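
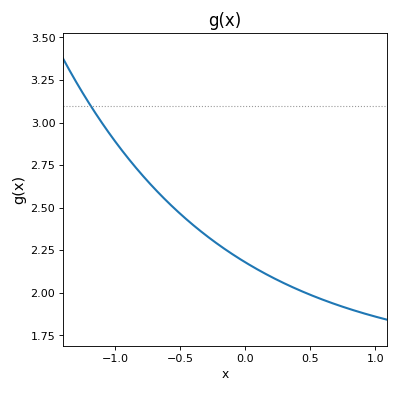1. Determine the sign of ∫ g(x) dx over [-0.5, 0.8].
positive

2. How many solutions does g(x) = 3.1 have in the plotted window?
1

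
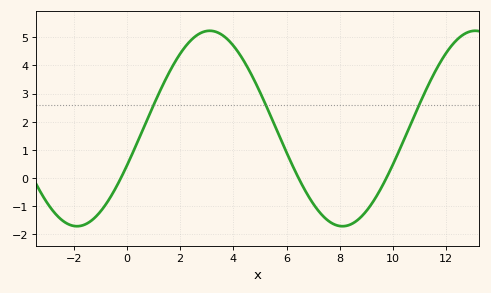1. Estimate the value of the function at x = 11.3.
3.3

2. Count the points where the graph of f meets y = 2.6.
3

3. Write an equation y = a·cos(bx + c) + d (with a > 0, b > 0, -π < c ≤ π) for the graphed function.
y = 3.47cos(0.63x - 2) + 1.76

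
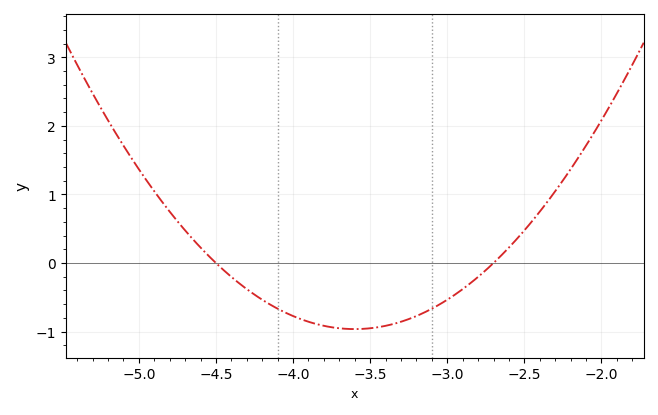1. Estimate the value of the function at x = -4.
-0.8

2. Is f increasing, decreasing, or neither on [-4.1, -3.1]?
neither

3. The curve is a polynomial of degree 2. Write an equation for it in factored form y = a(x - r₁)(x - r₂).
y = 1.19(x + 4.5)(x + 2.7)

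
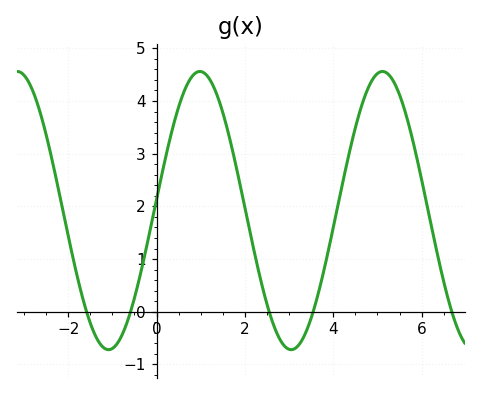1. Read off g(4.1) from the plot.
2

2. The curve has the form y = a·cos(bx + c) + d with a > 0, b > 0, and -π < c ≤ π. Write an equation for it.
y = 2.64cos(1.52x - 1.49) + 1.92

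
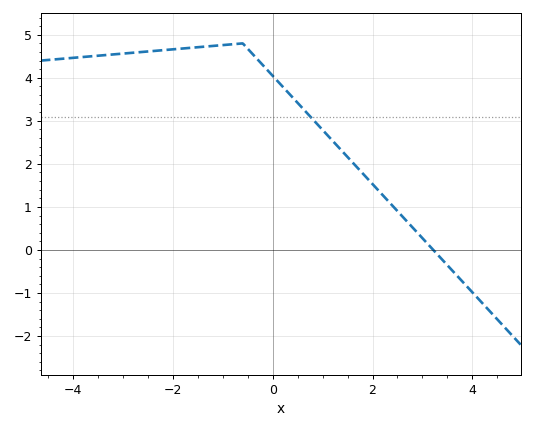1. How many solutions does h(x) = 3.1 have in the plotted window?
1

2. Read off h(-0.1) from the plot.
4.2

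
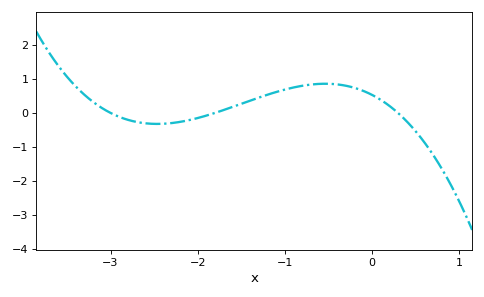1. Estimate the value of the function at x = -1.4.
0.359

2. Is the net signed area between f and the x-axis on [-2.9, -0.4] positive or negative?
positive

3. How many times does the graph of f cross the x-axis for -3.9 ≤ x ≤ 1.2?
3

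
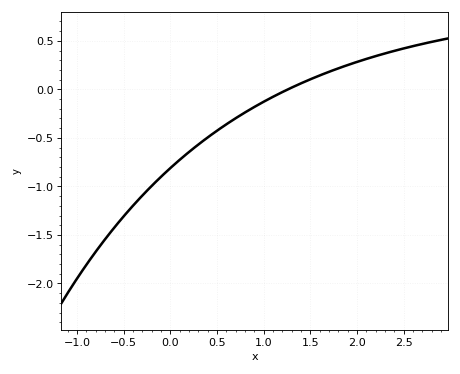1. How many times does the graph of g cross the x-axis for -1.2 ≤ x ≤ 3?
1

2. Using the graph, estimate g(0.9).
-0.2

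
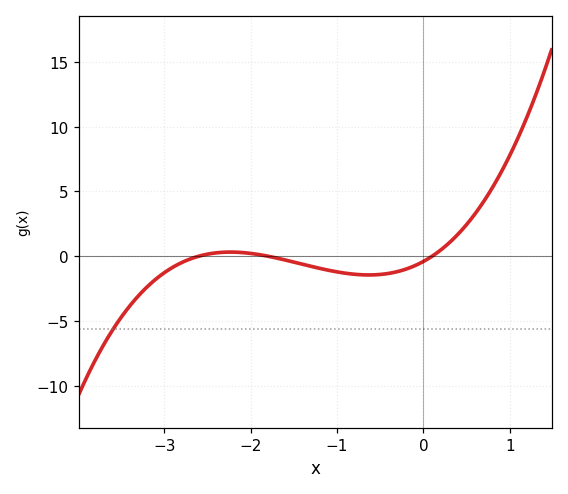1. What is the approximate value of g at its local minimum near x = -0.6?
-1.45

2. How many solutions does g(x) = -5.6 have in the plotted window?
1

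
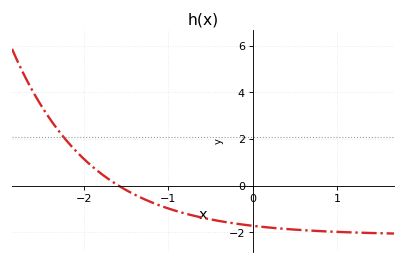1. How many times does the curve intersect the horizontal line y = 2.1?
1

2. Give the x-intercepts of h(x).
-1.59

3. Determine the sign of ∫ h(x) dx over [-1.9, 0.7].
negative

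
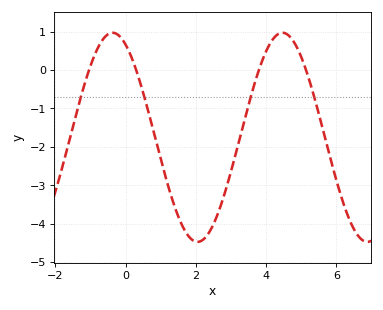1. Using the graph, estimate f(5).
0.3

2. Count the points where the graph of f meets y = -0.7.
4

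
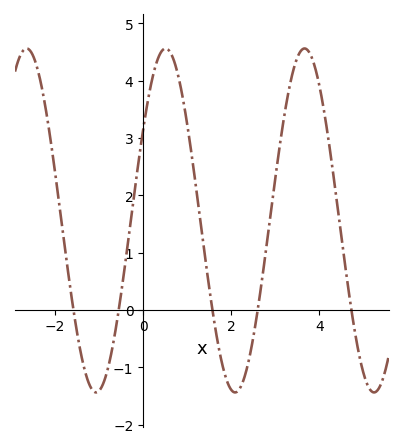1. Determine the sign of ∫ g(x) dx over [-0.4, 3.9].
positive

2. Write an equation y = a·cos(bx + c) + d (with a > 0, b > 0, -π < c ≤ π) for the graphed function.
y = 3cos(2x - 1) + 1.56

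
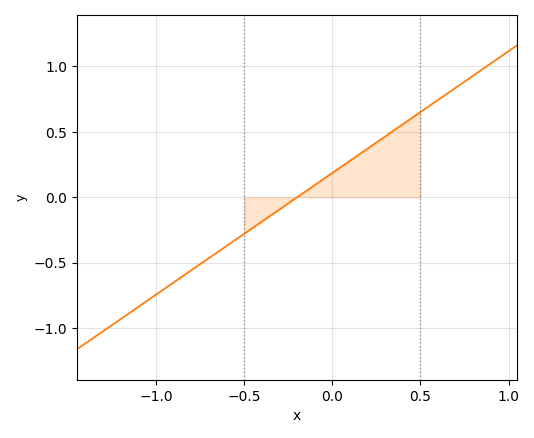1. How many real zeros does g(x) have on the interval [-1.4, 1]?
1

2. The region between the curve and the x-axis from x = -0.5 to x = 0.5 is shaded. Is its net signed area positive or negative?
positive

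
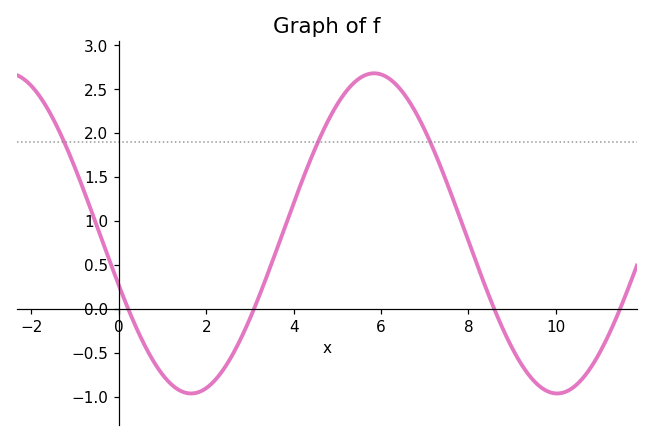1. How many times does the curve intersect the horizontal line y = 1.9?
3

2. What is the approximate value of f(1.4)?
-0.927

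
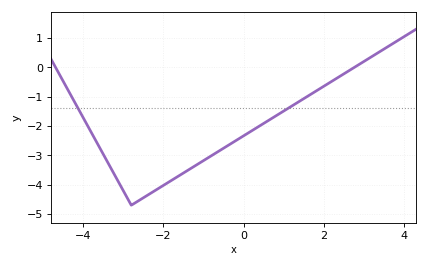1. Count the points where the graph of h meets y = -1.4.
2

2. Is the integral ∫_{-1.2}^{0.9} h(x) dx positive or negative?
negative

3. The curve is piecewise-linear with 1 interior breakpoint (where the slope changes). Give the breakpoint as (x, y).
(-2.8, -4.7)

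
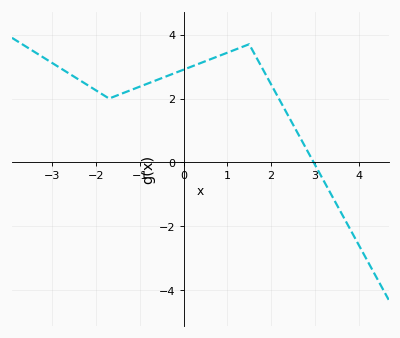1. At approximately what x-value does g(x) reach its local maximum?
1.5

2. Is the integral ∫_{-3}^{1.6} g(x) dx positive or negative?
positive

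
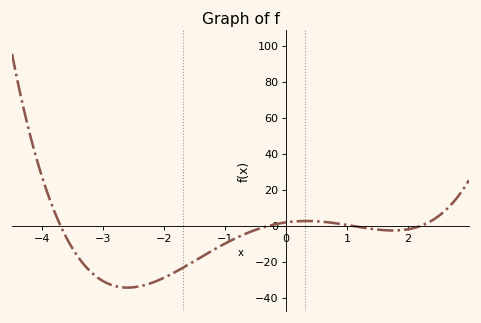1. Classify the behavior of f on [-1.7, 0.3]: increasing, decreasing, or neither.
increasing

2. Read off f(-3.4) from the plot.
-17.8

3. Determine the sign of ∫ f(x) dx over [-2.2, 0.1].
negative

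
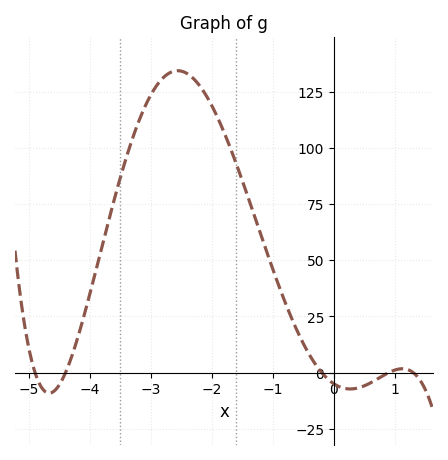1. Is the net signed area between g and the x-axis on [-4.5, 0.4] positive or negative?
positive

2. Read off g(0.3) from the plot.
-7.26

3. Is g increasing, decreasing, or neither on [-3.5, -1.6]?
neither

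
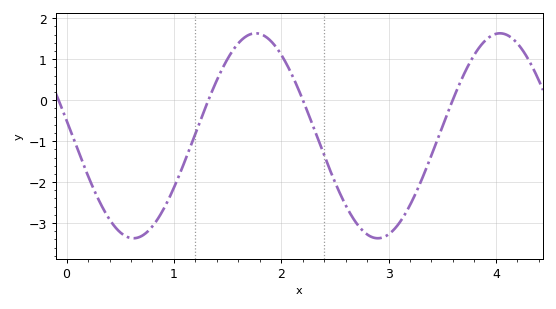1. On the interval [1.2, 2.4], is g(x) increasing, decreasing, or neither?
neither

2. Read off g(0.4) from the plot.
-2.9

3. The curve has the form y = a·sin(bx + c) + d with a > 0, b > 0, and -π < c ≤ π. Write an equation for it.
y = 2.5sin(2.8x + 3) - 0.87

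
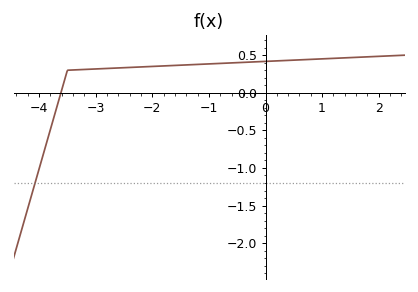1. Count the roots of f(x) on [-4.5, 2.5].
1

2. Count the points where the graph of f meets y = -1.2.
1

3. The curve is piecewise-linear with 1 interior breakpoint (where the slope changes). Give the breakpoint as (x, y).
(-3.5, 0.3)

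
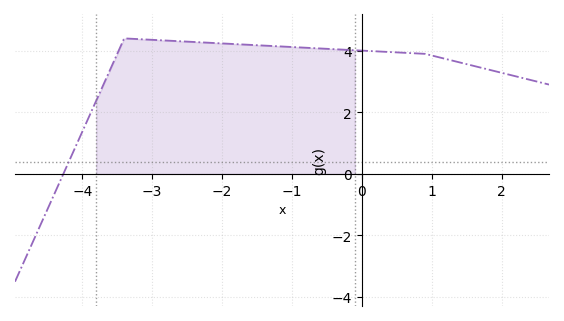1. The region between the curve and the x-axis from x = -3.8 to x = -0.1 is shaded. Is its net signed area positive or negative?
positive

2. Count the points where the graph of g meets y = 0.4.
1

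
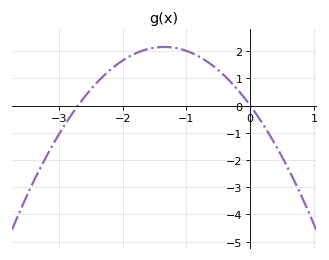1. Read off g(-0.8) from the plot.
1.79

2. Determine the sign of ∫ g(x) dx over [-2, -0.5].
positive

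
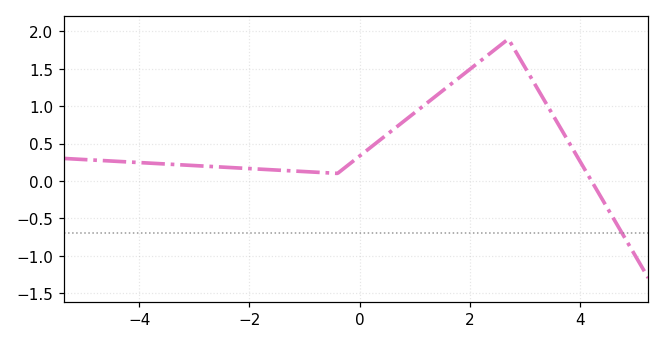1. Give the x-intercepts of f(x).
4.2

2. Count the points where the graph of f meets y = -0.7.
1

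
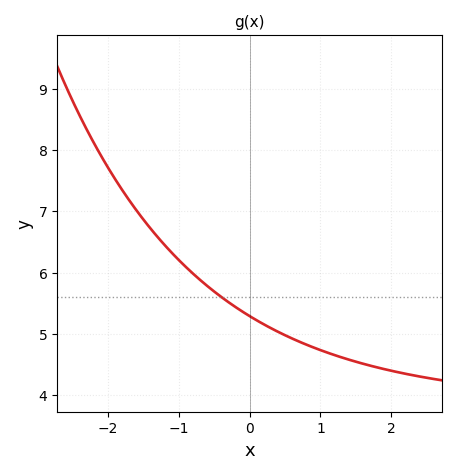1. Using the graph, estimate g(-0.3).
5.5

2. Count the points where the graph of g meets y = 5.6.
1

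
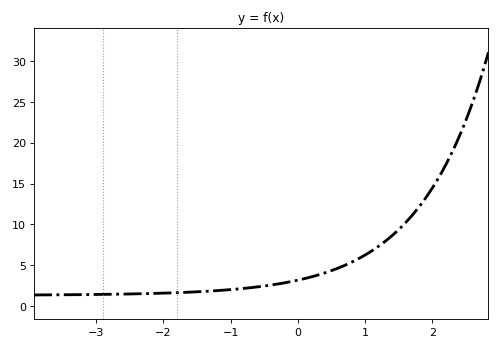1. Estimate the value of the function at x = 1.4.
8.5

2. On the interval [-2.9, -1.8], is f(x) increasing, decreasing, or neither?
increasing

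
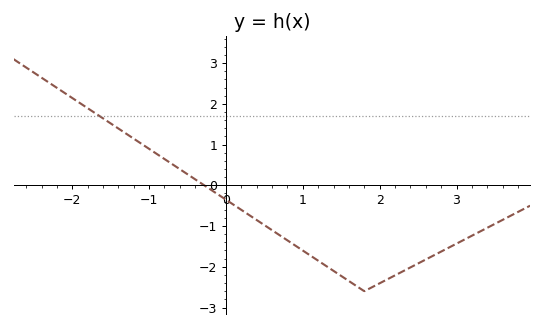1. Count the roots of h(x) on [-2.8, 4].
1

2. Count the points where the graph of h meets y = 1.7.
1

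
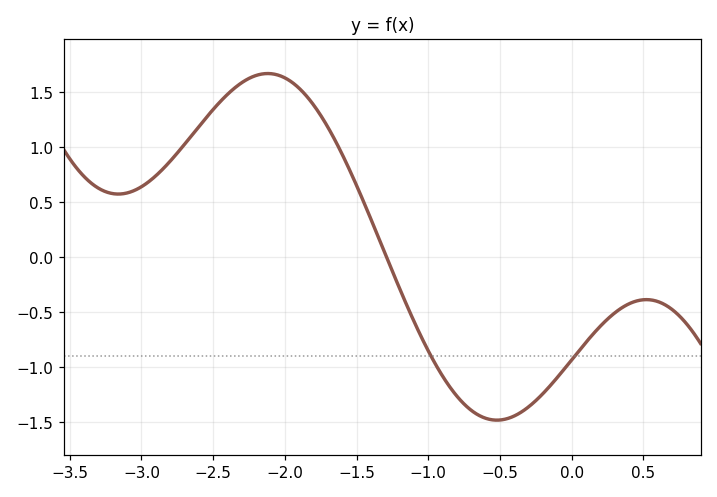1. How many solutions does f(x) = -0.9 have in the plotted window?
2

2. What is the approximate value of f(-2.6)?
1.19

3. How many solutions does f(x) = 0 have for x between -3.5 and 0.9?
1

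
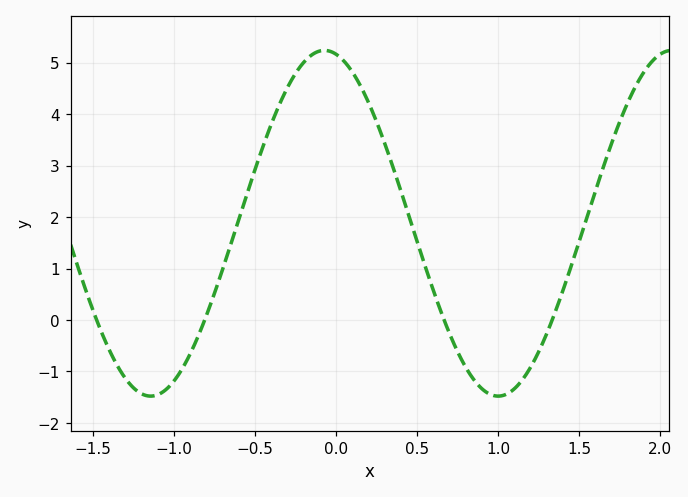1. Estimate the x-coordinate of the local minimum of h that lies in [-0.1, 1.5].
1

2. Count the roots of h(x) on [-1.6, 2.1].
4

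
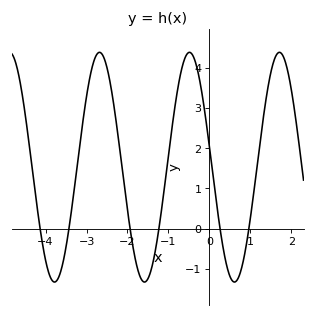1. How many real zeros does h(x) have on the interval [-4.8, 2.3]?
6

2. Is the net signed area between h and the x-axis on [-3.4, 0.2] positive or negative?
positive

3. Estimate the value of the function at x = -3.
3.29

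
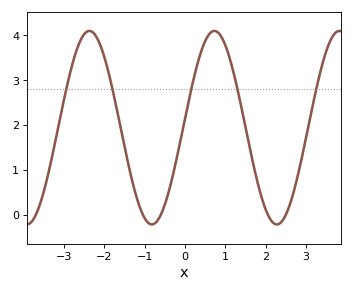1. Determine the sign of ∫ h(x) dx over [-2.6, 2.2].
positive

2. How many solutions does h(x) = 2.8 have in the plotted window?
5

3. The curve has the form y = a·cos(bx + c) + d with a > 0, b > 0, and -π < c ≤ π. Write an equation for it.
y = 2.16cos(2x - 1.5) + 1.94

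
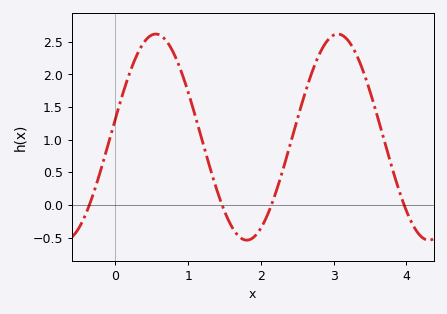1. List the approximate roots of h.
-0.4, 1.5, 2.1, 4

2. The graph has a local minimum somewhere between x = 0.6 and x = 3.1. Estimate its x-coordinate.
1.8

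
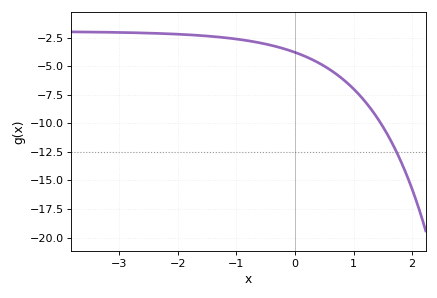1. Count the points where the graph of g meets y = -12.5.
1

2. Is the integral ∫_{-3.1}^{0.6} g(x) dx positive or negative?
negative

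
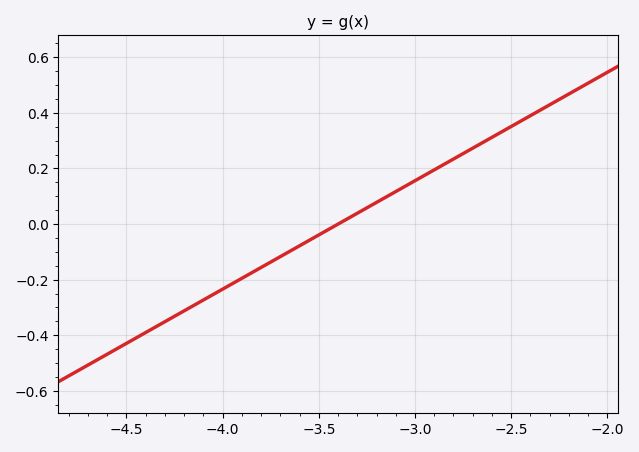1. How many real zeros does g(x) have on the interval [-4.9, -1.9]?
1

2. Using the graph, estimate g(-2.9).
0.195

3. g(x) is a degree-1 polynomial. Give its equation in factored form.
y = 0.39(x + 3.4)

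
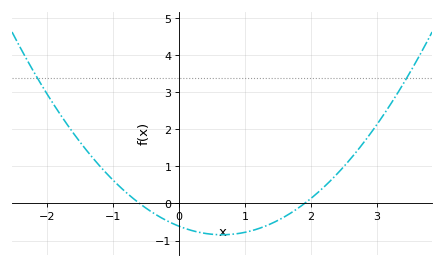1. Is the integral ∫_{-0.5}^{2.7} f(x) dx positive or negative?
negative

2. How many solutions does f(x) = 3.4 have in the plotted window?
2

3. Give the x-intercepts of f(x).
-0.6, 1.9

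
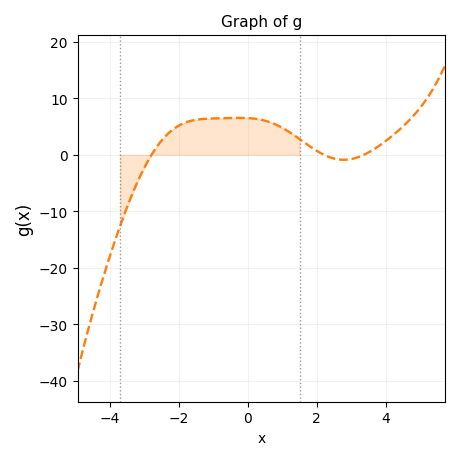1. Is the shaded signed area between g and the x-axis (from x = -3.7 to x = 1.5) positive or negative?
positive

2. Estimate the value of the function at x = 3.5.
0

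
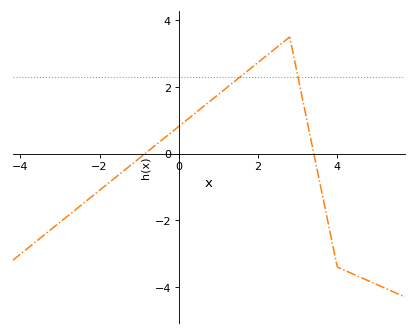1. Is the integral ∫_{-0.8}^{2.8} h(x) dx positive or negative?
positive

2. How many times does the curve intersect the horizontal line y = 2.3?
2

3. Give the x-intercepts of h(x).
-0.851, 3.41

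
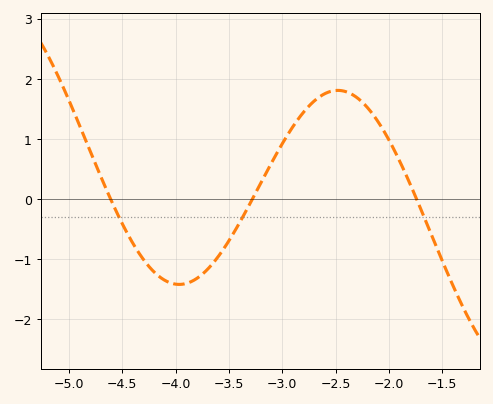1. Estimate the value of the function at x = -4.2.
-1.22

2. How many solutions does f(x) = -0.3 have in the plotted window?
3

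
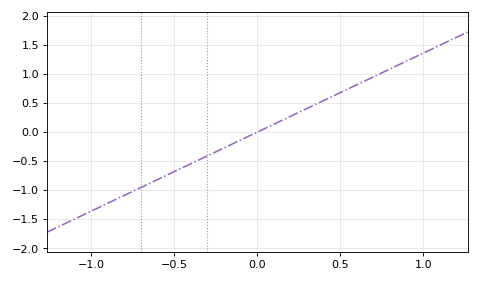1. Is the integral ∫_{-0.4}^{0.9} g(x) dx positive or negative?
positive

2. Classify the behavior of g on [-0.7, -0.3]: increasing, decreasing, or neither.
increasing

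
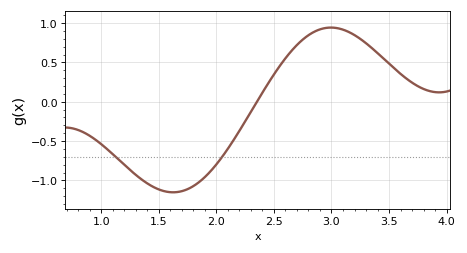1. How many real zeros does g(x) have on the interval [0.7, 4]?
1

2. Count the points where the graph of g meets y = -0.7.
2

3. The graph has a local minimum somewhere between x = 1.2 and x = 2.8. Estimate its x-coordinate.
1.65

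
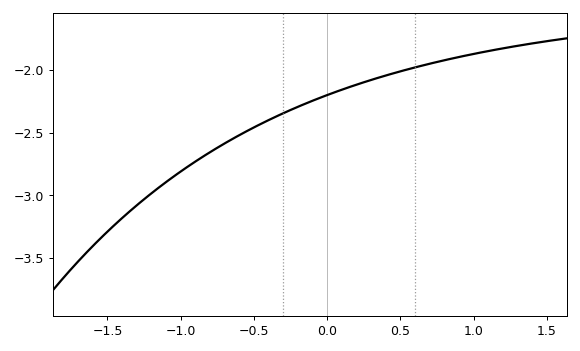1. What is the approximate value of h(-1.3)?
-3.1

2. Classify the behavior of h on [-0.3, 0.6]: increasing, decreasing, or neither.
increasing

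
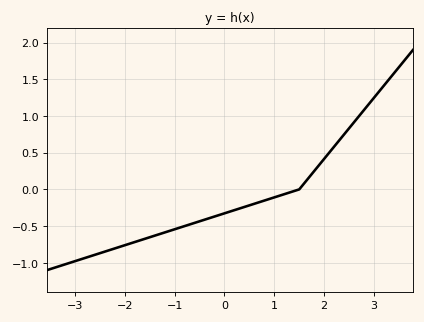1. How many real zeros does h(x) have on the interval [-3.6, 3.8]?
1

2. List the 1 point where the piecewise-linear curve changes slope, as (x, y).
(1.5, 0)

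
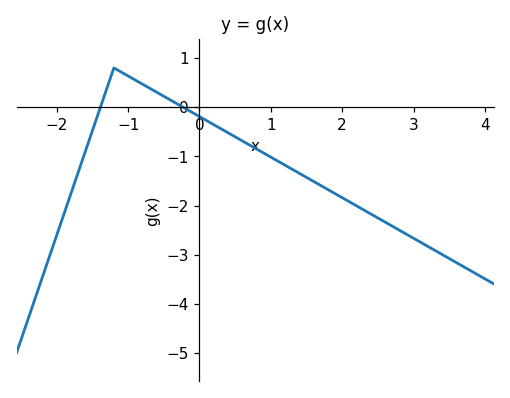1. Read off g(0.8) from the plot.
-0.9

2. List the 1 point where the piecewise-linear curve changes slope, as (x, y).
(-1.2, 0.8)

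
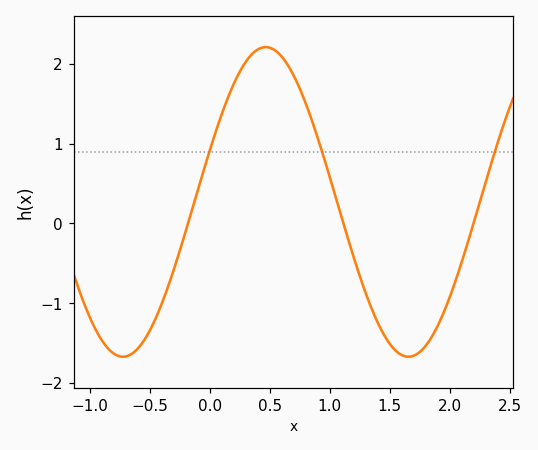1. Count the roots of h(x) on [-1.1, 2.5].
3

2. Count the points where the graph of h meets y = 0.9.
3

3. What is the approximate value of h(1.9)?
-1.3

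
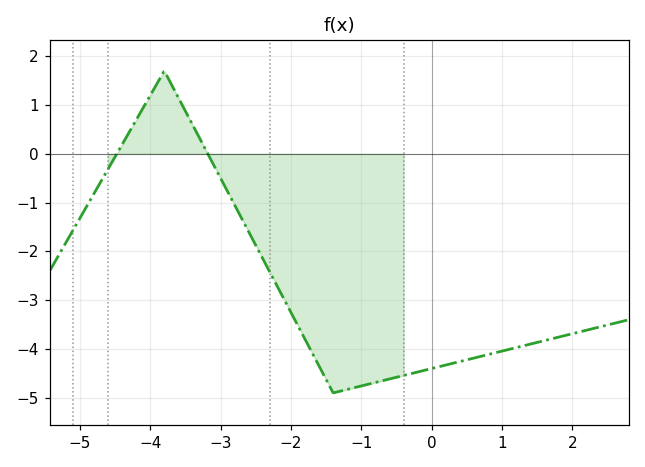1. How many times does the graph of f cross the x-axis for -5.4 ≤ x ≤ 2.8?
2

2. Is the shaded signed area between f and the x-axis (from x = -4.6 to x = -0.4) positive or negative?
negative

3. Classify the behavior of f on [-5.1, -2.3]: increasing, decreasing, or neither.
neither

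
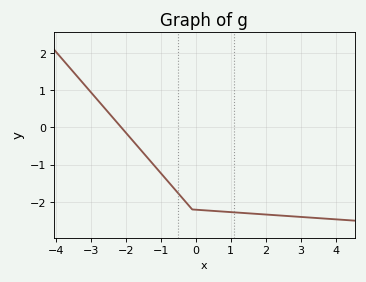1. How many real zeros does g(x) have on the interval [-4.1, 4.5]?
1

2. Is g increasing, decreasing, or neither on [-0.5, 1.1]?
decreasing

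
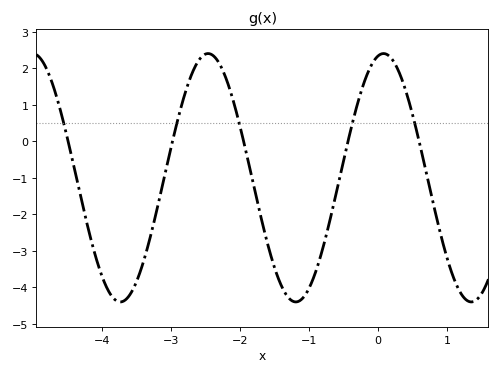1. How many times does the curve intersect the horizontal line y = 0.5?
5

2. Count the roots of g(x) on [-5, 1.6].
5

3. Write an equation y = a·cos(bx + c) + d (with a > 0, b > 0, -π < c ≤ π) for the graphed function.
y = 3.4cos(2.47x - 0.2) - 1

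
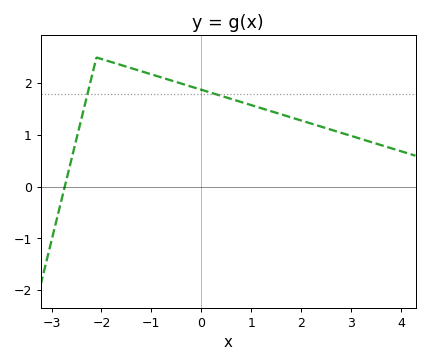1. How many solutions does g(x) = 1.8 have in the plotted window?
2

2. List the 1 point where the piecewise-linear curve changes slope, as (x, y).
(-2.1, 2.5)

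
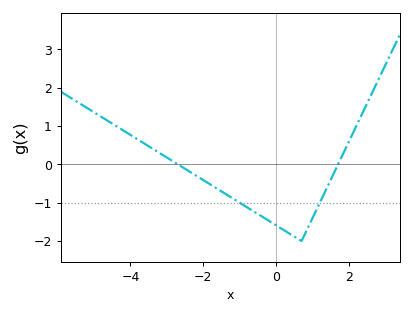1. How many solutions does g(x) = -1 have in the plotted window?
2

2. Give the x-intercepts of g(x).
-2.69, 1.7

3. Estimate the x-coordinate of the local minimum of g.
0.698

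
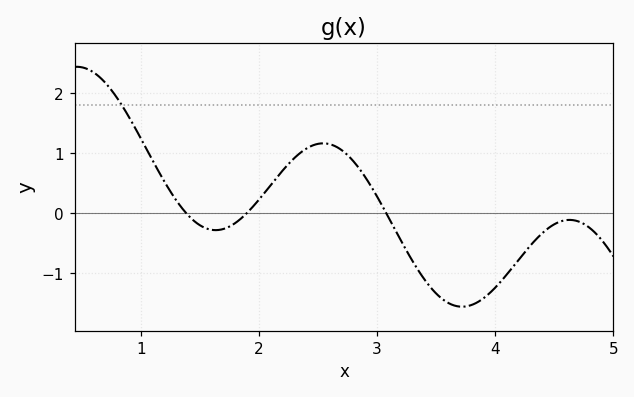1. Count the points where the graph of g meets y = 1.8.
1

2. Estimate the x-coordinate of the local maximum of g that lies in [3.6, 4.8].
4.6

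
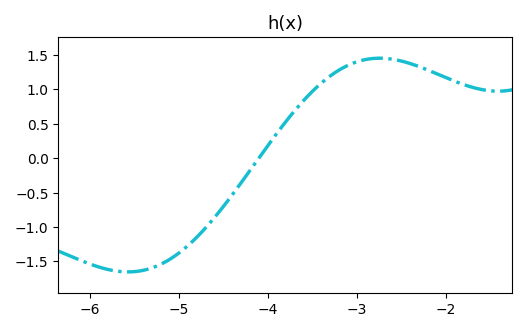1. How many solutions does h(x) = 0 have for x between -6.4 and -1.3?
1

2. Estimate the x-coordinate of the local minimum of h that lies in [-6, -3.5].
-5.6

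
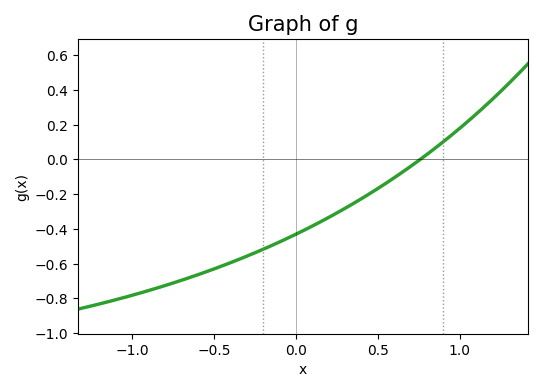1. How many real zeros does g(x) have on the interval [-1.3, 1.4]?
1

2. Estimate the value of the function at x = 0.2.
-0.333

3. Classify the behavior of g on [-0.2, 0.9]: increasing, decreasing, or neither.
increasing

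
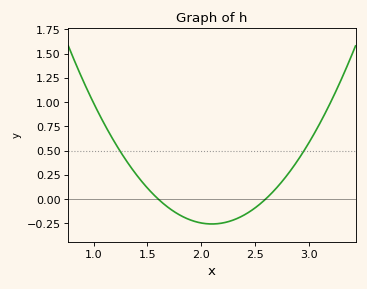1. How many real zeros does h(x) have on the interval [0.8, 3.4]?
2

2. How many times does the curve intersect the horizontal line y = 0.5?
2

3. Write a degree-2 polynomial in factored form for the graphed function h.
y = 1.03(x - 1.6)(x - 2.6)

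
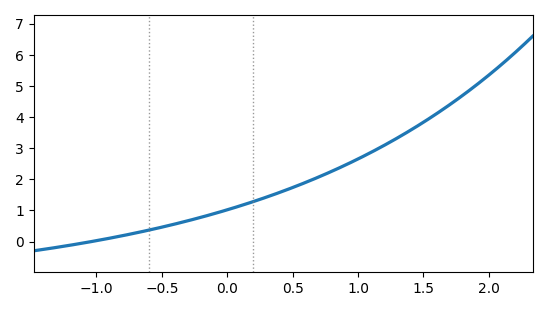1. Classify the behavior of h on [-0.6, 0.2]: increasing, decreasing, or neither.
increasing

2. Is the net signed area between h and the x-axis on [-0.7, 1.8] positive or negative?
positive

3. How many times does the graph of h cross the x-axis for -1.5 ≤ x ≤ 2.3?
1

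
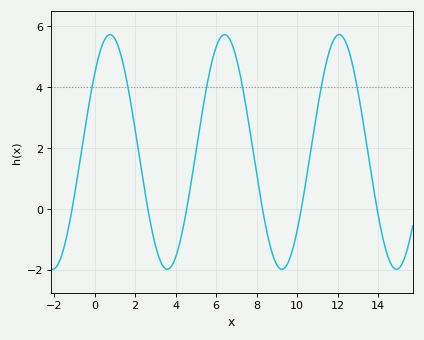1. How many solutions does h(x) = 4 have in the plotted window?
6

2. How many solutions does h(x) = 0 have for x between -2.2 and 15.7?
6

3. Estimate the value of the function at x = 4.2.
-1.2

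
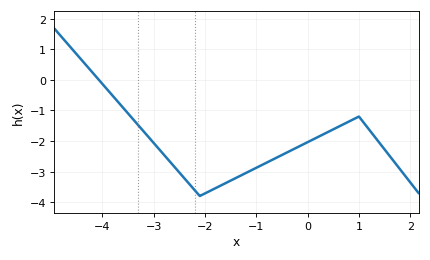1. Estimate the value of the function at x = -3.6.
-0.9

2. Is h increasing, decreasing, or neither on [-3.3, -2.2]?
decreasing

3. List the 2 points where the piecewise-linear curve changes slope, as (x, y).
(-2.1, -3.8); (1, -1.2)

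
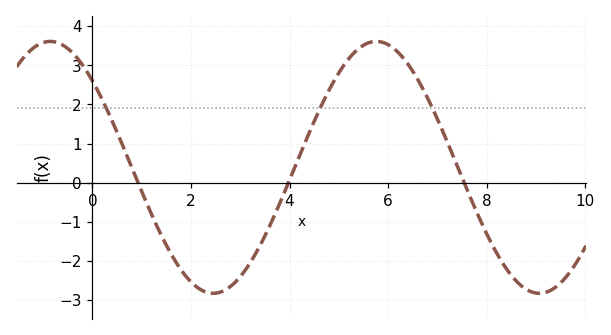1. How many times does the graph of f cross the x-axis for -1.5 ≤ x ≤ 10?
3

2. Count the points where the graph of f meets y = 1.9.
3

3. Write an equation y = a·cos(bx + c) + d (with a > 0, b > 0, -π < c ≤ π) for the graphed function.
y = 3.22cos(0.95x + 0.812) + 0.39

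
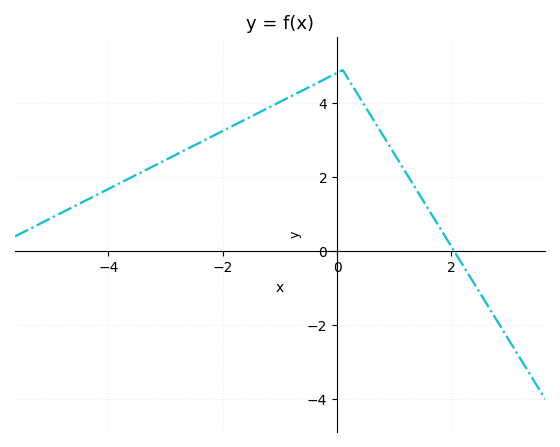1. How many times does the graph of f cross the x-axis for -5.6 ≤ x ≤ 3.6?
1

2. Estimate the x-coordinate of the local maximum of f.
0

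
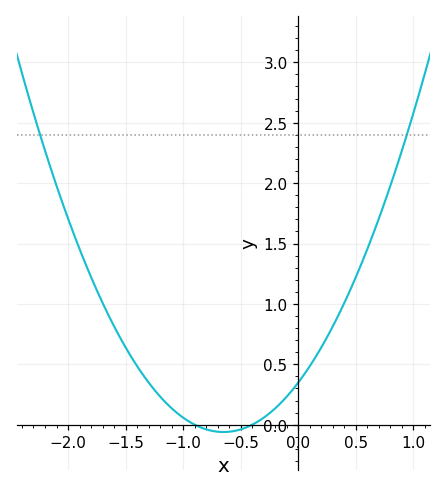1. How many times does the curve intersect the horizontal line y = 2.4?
2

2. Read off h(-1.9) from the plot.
1.45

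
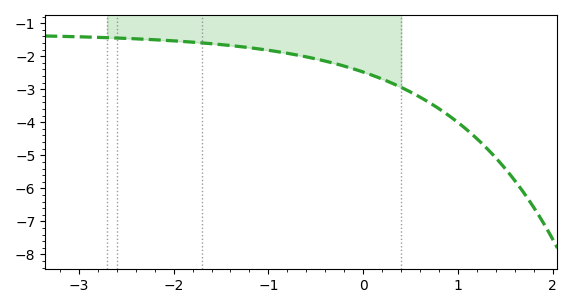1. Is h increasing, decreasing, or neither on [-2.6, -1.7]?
decreasing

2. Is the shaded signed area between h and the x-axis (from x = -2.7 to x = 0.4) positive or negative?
negative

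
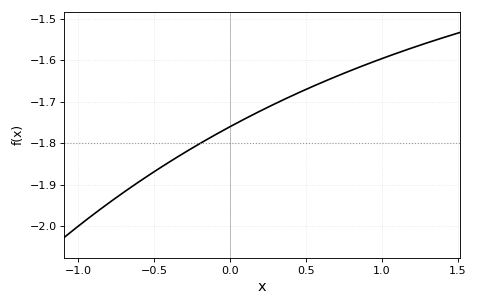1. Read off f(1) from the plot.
-1.6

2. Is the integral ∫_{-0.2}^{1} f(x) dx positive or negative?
negative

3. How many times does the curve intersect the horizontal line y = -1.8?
1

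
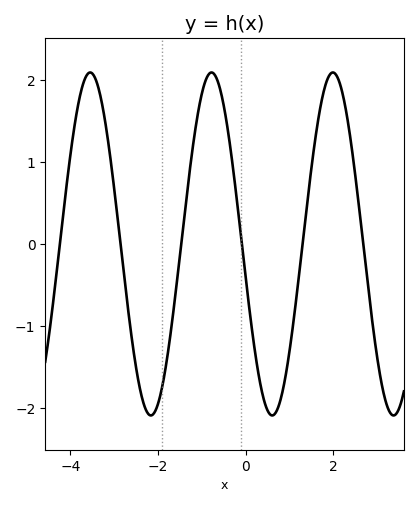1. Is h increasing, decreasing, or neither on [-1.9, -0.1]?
neither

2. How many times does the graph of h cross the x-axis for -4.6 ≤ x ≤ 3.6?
6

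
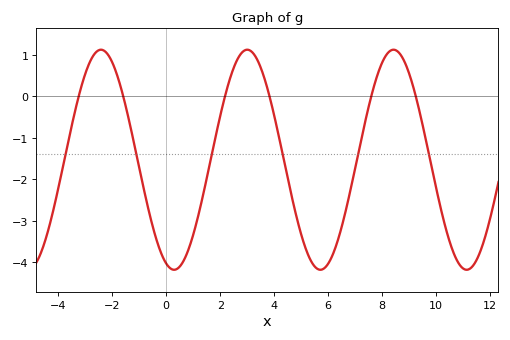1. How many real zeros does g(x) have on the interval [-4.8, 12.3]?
6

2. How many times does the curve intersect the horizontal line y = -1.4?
6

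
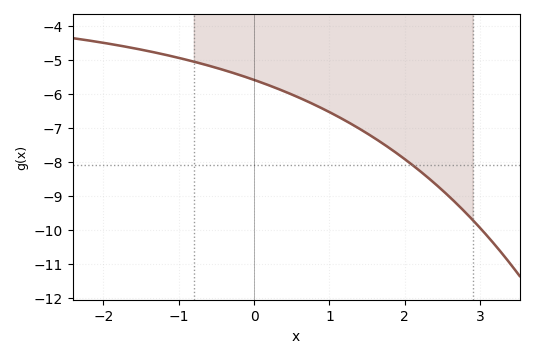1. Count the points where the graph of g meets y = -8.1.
1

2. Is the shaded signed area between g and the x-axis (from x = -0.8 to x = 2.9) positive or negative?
negative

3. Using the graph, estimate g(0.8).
-6.3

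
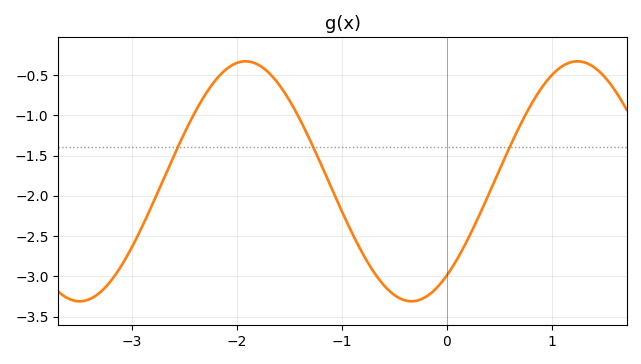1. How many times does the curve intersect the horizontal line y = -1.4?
3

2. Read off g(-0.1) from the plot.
-3.15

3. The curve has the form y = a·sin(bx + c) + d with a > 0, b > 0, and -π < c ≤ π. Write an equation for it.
y = 1.49sin(2x - 0.9) - 1.82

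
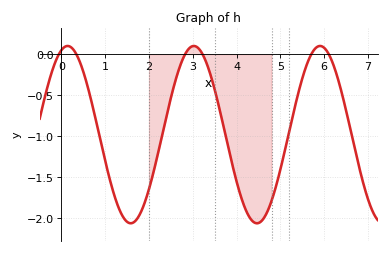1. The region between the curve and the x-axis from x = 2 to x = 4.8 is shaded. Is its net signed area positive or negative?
negative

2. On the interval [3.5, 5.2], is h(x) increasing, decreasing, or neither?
neither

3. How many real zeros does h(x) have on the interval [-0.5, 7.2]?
6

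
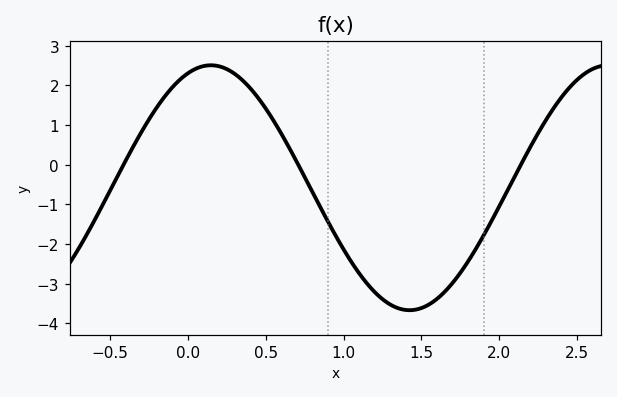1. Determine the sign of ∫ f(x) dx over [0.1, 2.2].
negative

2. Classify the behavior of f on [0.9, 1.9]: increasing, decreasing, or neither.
neither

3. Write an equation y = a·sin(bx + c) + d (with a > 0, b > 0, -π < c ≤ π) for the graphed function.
y = 3.09sin(2.46x + 1.21) - 0.58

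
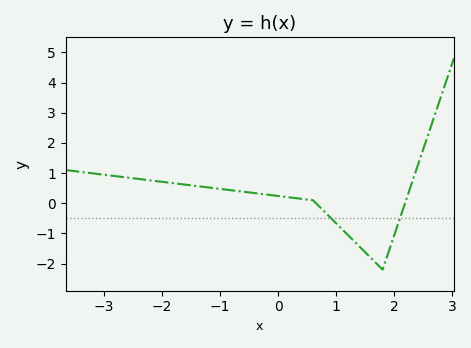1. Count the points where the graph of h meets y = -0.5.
2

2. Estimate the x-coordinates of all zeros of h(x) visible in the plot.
0.652, 2.19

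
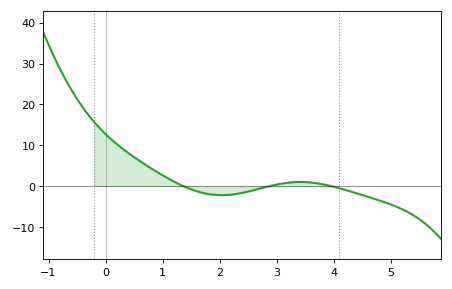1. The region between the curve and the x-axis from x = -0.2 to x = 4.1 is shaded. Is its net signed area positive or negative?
positive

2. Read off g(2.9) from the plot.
0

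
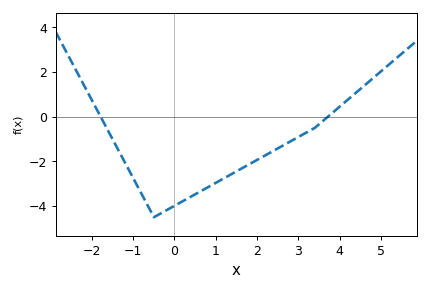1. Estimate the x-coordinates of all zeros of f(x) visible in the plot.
-1.79, 3.72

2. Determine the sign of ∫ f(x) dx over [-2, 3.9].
negative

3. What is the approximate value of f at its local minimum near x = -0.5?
-4.5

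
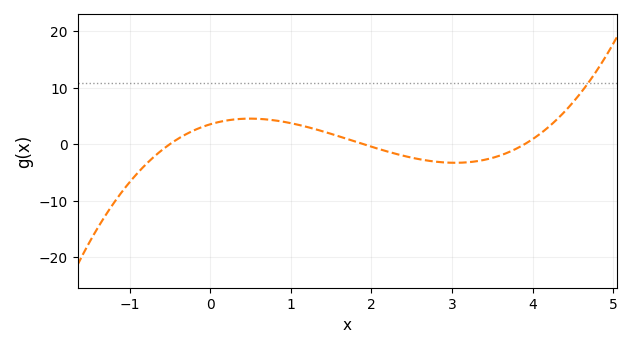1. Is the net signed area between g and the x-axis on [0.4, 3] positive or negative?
positive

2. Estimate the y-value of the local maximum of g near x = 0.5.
4.52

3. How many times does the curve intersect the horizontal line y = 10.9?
1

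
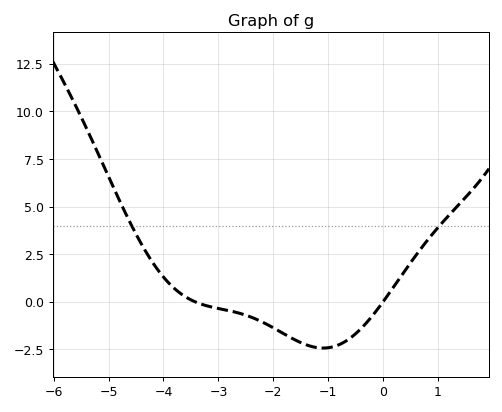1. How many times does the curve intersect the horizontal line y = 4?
2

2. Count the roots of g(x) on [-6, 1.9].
2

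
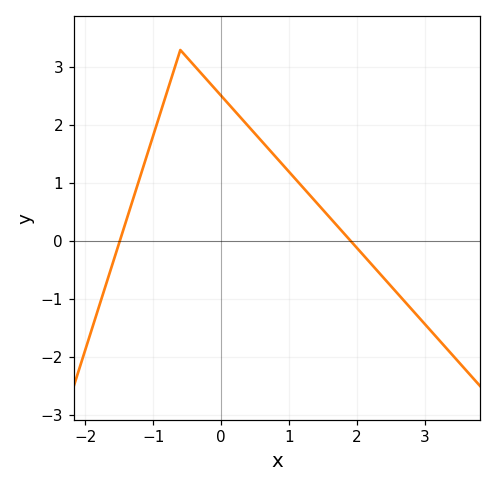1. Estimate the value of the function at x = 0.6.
1.7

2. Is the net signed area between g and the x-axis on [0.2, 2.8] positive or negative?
positive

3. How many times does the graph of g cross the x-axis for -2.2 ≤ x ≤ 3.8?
2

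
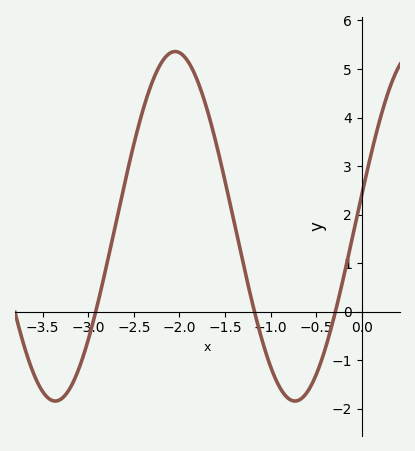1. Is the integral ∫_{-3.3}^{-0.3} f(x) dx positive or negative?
positive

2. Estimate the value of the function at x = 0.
2.41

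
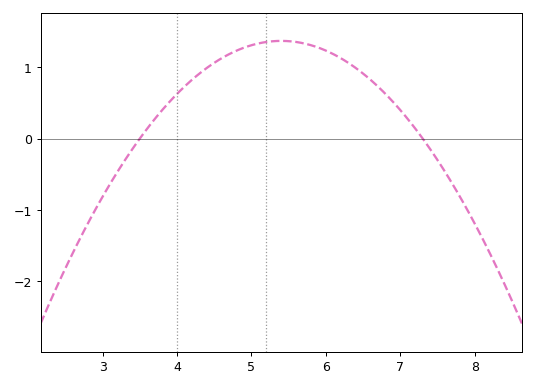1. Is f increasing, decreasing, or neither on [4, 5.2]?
increasing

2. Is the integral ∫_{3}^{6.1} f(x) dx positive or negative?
positive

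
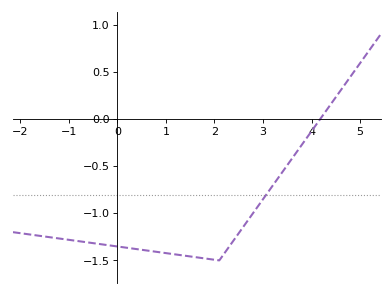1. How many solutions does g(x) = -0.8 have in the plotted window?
1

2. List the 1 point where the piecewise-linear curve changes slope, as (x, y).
(2.1, -1.5)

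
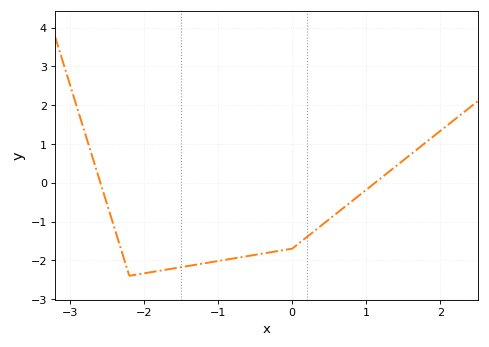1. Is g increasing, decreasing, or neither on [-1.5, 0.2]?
increasing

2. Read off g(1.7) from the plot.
0.9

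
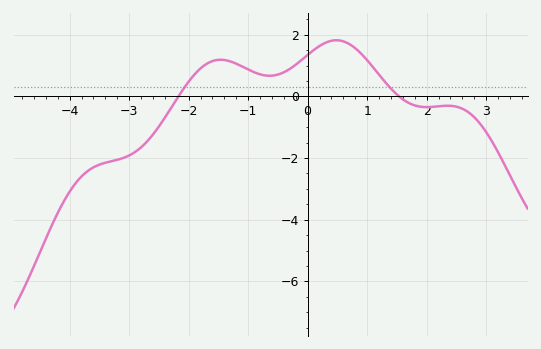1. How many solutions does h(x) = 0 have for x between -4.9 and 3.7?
2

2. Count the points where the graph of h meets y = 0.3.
2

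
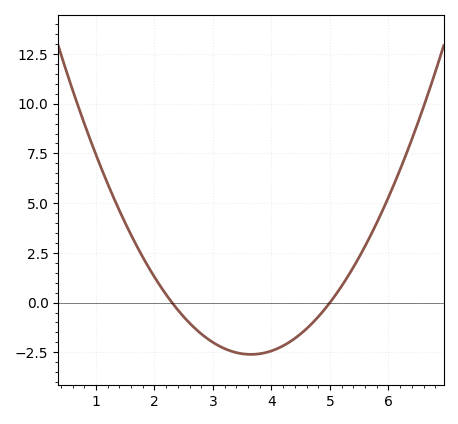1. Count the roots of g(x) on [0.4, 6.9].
2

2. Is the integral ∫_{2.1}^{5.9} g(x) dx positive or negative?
negative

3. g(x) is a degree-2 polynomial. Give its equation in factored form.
y = 1.43(x - 2.3)(x - 5)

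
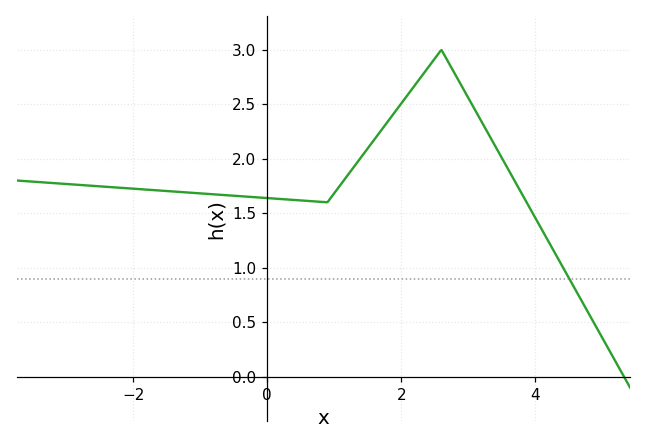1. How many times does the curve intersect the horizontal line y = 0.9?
1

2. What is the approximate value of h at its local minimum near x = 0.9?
1.6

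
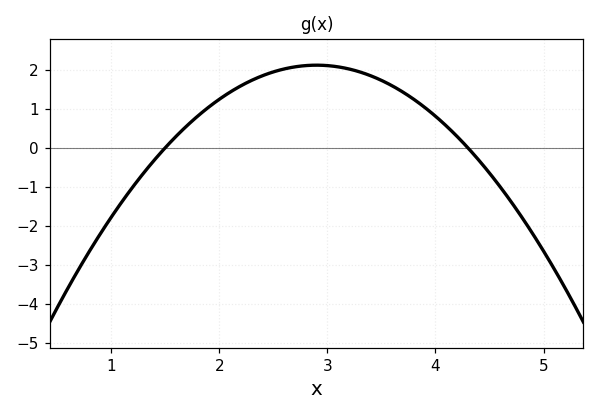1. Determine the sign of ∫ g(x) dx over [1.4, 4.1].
positive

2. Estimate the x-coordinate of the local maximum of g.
2.9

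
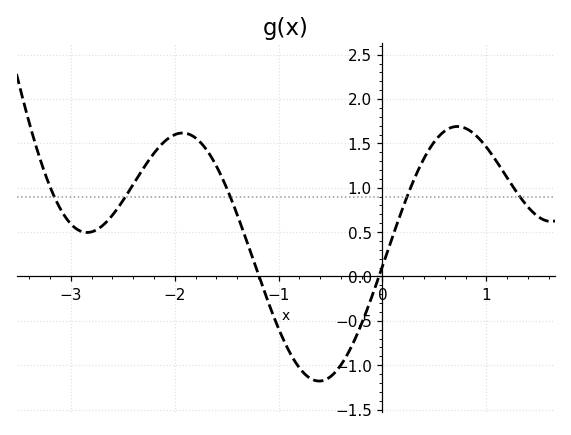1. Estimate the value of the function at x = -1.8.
1.55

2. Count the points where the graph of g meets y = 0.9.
5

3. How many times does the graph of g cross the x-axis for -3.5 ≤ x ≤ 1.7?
2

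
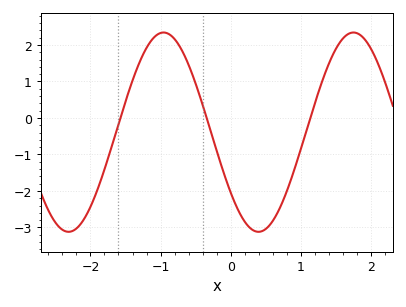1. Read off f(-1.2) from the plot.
1.92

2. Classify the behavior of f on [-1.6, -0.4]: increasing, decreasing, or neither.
neither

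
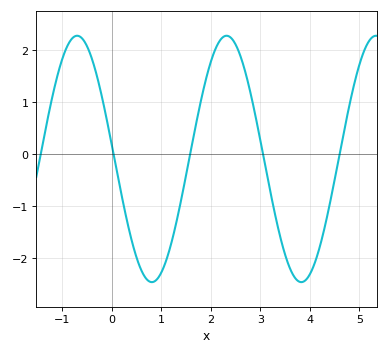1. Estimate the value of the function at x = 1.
-2.3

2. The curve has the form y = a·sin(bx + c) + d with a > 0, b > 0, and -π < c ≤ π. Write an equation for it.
y = 2.37sin(2.1x + 3) - 0.09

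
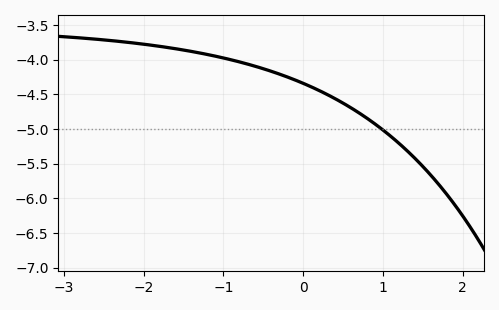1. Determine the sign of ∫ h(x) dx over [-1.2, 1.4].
negative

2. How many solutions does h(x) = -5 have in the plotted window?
1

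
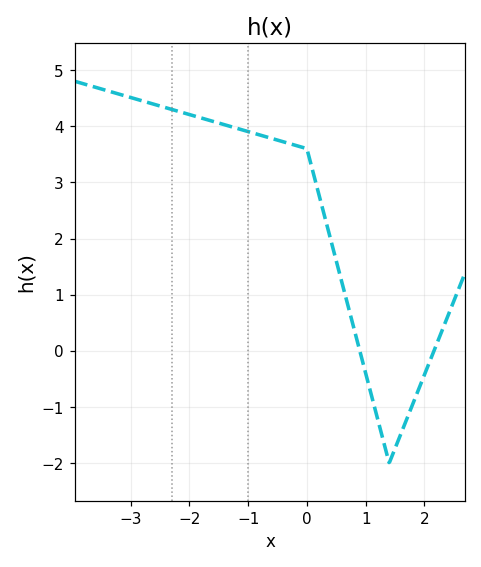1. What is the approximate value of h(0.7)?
0.8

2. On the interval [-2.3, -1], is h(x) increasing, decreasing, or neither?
decreasing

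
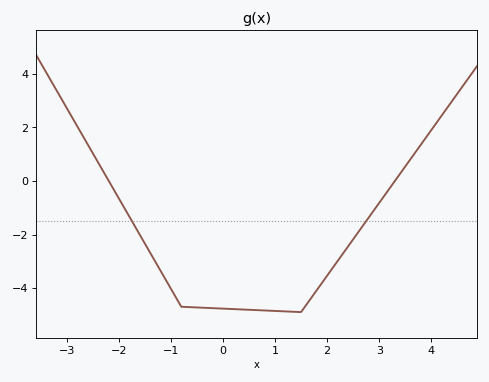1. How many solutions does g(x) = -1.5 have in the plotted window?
2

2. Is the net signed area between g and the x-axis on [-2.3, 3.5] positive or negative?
negative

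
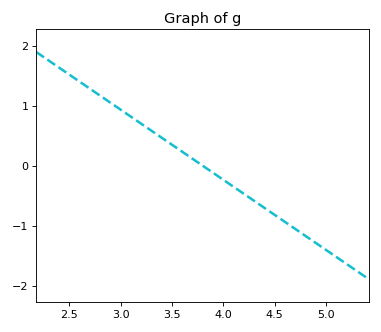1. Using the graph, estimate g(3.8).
0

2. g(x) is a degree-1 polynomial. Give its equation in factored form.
y = -1.17(x - 3.8)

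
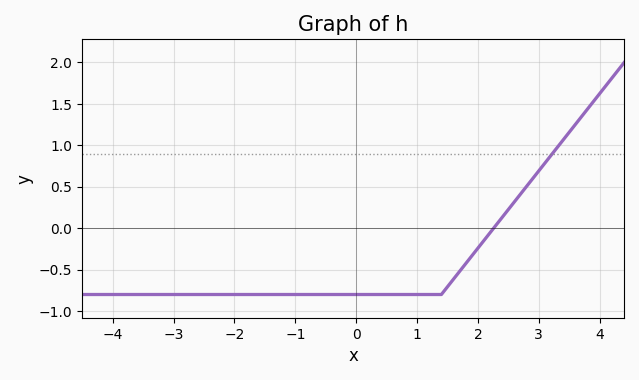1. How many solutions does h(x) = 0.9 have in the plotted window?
1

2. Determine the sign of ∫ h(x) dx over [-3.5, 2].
negative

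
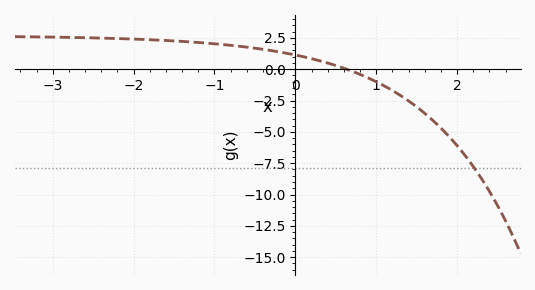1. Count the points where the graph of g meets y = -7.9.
1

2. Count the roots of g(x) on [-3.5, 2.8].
1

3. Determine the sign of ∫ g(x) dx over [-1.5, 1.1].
positive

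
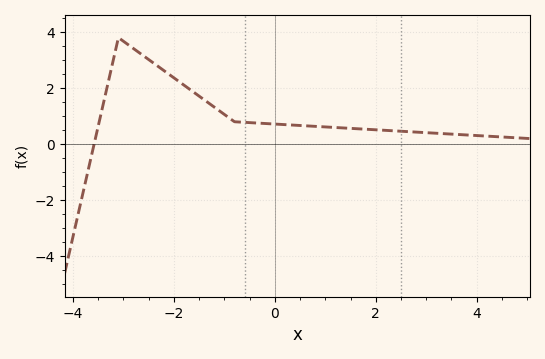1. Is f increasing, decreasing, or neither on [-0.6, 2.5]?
decreasing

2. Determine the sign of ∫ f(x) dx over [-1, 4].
positive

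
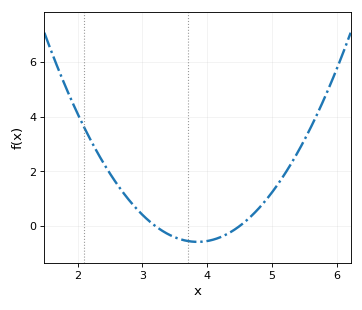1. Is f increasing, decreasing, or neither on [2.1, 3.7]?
decreasing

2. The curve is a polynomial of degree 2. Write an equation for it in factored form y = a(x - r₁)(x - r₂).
y = 1.37(x - 3.2)(x - 4.5)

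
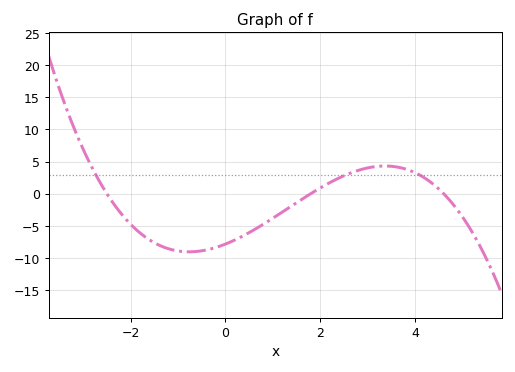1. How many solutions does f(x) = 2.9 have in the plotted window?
3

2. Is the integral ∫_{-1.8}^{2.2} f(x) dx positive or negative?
negative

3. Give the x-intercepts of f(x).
-2.5, 1.8, 4.6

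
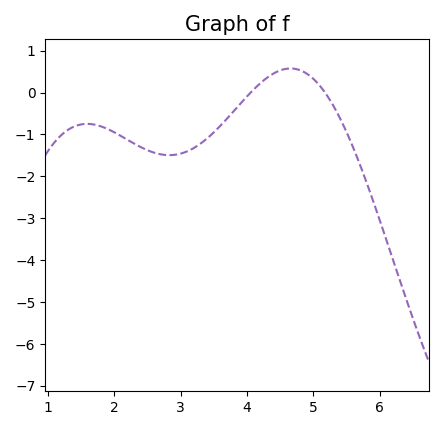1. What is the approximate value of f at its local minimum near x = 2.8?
-1.5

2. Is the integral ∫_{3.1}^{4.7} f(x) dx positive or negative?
negative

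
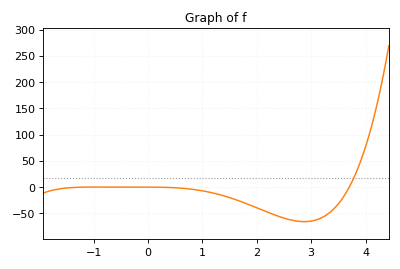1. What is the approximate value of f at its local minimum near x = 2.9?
-65.6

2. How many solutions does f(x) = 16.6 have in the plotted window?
1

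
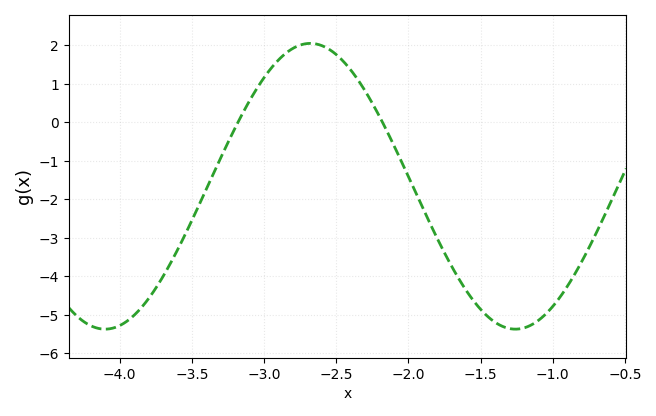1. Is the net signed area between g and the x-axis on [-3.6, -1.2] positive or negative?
negative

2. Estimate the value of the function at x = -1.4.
-5.19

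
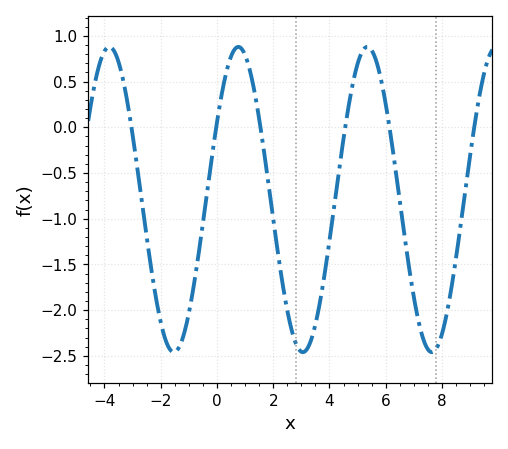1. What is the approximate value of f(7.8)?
-2.4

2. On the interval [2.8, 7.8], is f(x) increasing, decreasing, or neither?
neither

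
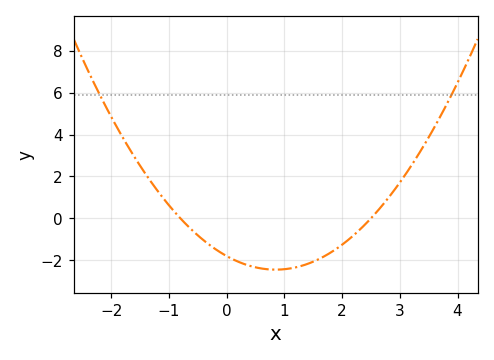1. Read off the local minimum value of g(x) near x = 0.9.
-2.45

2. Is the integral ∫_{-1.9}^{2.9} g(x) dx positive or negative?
negative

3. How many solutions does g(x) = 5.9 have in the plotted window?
2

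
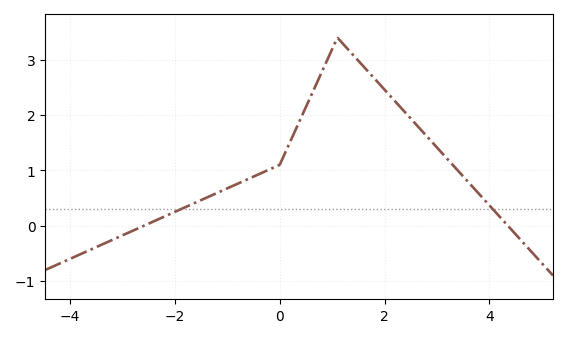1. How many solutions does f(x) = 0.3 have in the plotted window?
2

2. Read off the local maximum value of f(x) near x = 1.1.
3.4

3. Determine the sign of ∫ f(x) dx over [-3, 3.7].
positive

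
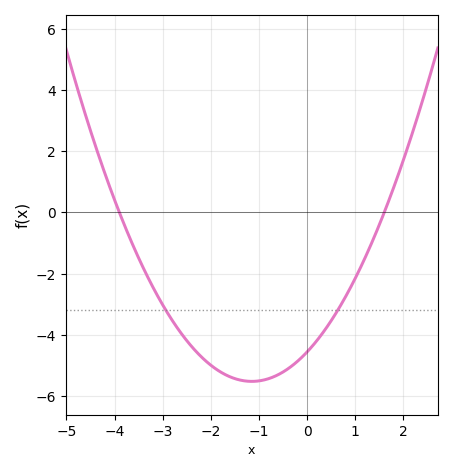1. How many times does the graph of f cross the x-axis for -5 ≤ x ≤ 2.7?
2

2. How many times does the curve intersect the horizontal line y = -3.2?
2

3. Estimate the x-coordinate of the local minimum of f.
-1.15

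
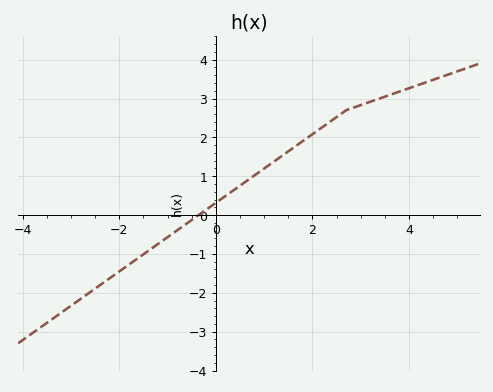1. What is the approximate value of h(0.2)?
0.5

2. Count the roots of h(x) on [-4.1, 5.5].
1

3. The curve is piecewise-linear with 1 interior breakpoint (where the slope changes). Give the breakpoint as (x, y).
(2.7, 2.7)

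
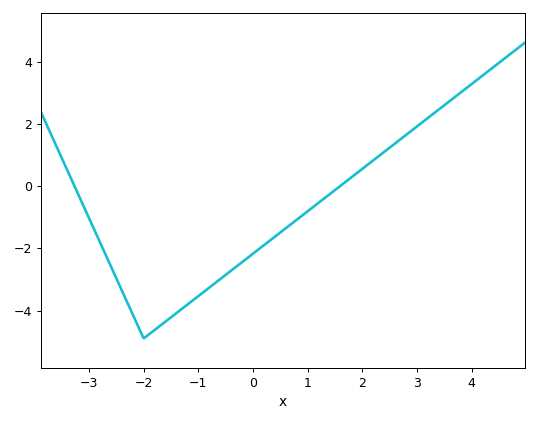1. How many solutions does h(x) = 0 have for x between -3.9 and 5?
2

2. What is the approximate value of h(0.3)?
-1.8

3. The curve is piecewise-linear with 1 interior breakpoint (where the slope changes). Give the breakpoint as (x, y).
(-2, -4.9)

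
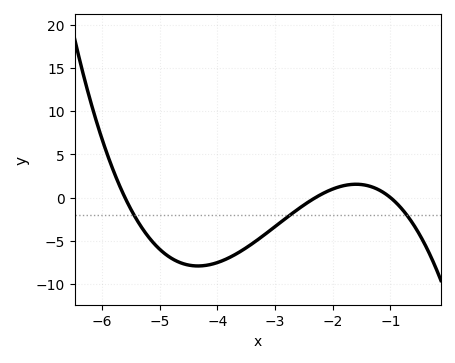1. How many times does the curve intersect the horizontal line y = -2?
3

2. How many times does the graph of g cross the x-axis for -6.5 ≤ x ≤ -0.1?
3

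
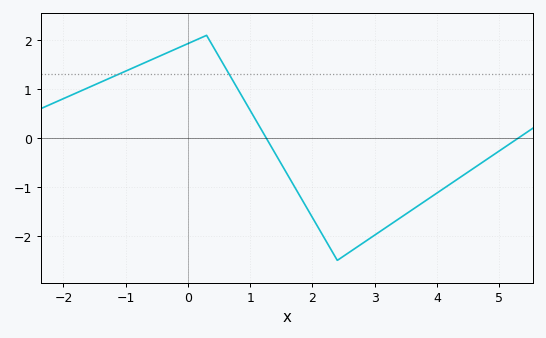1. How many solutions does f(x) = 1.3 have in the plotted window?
2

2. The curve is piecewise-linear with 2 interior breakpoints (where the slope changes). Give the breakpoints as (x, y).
(0.3, 2.1); (2.4, -2.5)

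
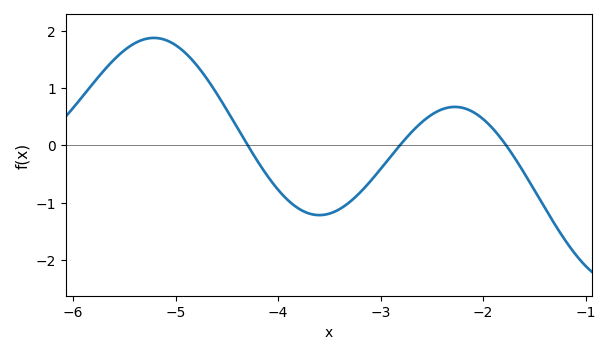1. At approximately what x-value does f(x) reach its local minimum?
-3.6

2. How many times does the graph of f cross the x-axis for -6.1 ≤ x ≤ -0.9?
3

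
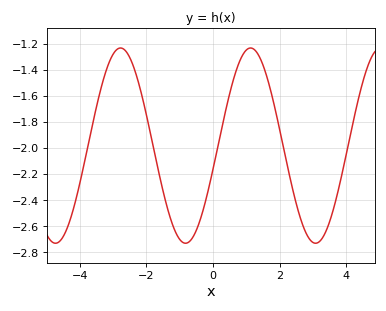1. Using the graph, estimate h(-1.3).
-2.52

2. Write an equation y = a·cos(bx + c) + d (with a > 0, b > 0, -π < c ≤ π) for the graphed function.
y = 0.75cos(1.61x - 1.81) - 1.98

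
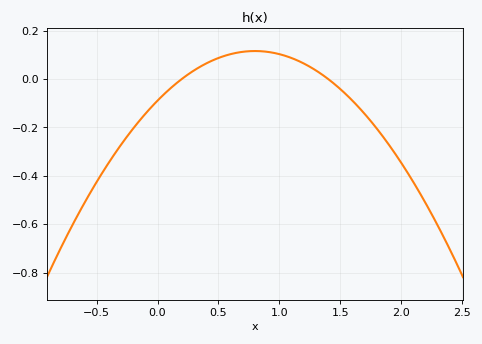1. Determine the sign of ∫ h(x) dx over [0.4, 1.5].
positive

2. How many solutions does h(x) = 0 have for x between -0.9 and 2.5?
2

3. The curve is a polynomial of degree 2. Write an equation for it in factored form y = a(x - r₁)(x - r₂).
y = -0.32(x - 0.2)(x - 1.4)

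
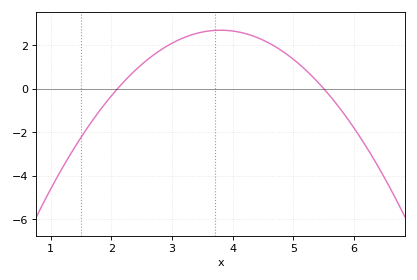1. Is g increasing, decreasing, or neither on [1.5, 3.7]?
increasing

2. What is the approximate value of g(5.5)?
0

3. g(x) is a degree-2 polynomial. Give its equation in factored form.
y = -0.93(x - 2.1)(x - 5.5)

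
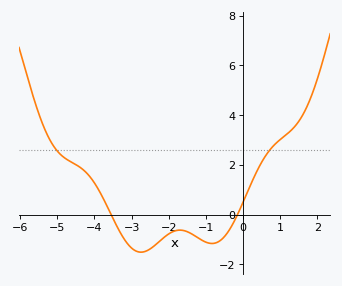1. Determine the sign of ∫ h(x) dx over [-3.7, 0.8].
negative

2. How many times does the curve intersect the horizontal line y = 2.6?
2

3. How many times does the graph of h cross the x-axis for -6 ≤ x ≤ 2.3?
2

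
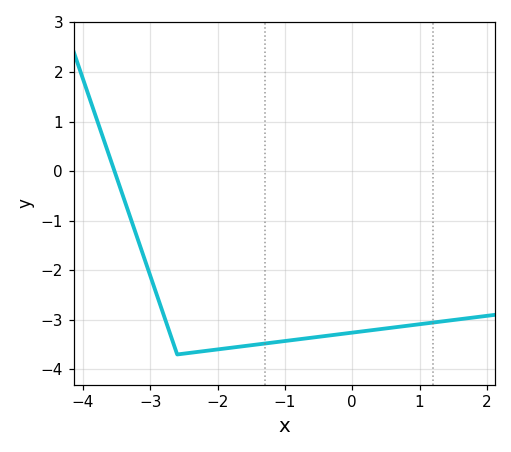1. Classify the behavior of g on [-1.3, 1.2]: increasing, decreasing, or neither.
increasing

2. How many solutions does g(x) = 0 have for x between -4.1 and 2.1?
1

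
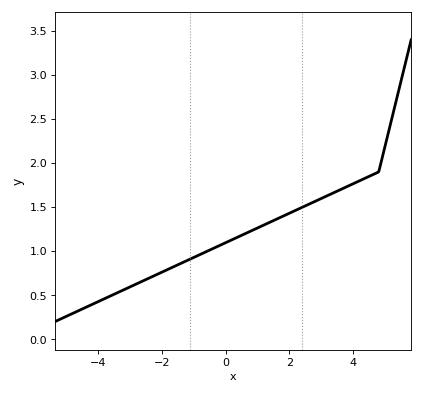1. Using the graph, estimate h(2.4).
1.5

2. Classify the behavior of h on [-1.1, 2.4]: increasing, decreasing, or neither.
increasing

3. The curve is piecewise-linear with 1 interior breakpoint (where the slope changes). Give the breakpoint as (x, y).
(4.8, 1.9)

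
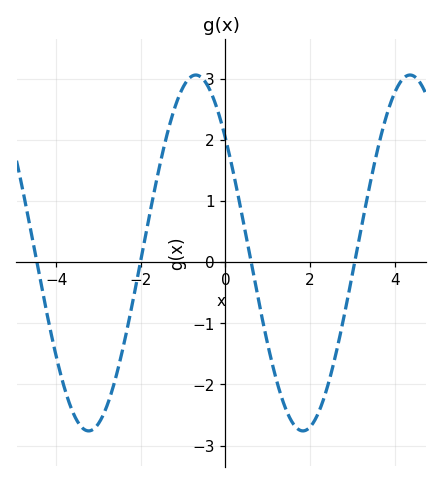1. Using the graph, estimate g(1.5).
-2.5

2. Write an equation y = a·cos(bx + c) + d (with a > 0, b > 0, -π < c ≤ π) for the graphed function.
y = 2.91cos(1.2x + 0.87) + 0.15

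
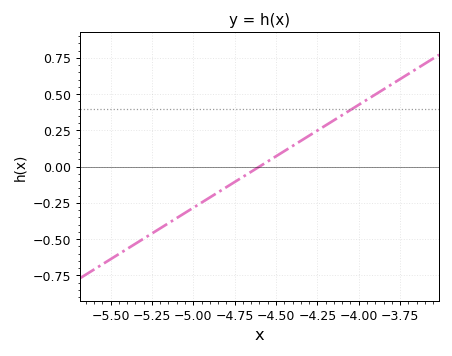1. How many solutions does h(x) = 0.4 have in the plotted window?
1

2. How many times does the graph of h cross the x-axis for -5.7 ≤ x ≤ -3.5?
1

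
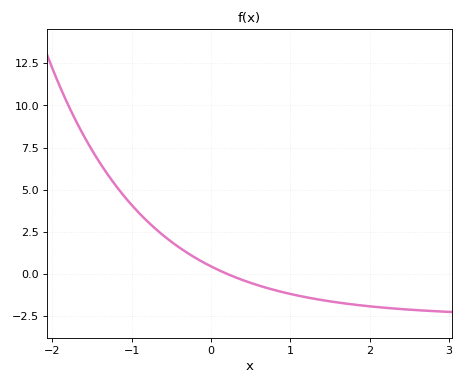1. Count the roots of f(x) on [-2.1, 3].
1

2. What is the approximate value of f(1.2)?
-1.37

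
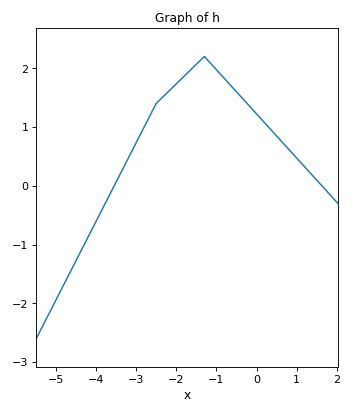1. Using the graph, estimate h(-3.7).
-0.2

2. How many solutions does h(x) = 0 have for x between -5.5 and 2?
2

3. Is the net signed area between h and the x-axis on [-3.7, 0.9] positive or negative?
positive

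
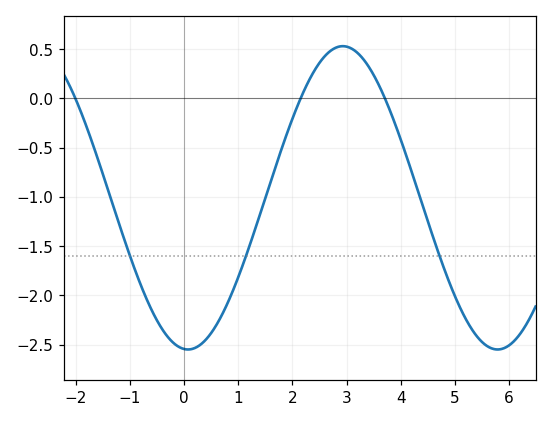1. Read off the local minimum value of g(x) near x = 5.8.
-2.55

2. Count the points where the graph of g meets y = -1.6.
3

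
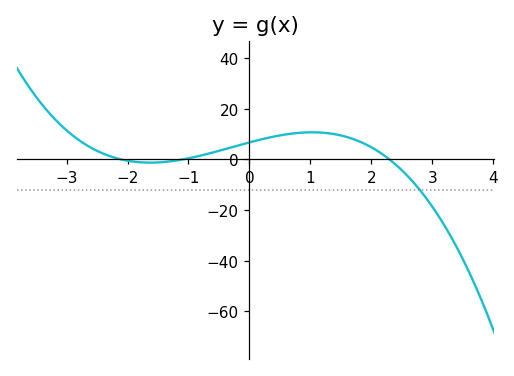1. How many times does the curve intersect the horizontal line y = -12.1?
1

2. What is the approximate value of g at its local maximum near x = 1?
10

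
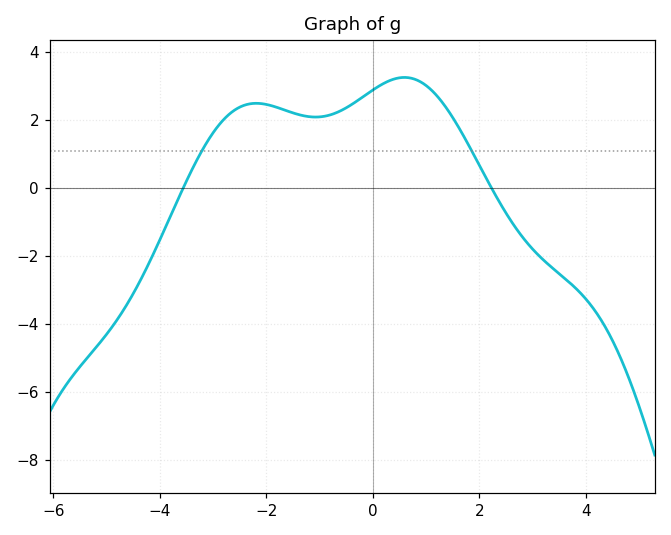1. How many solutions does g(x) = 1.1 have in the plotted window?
2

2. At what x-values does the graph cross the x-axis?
-3.56, 2.23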